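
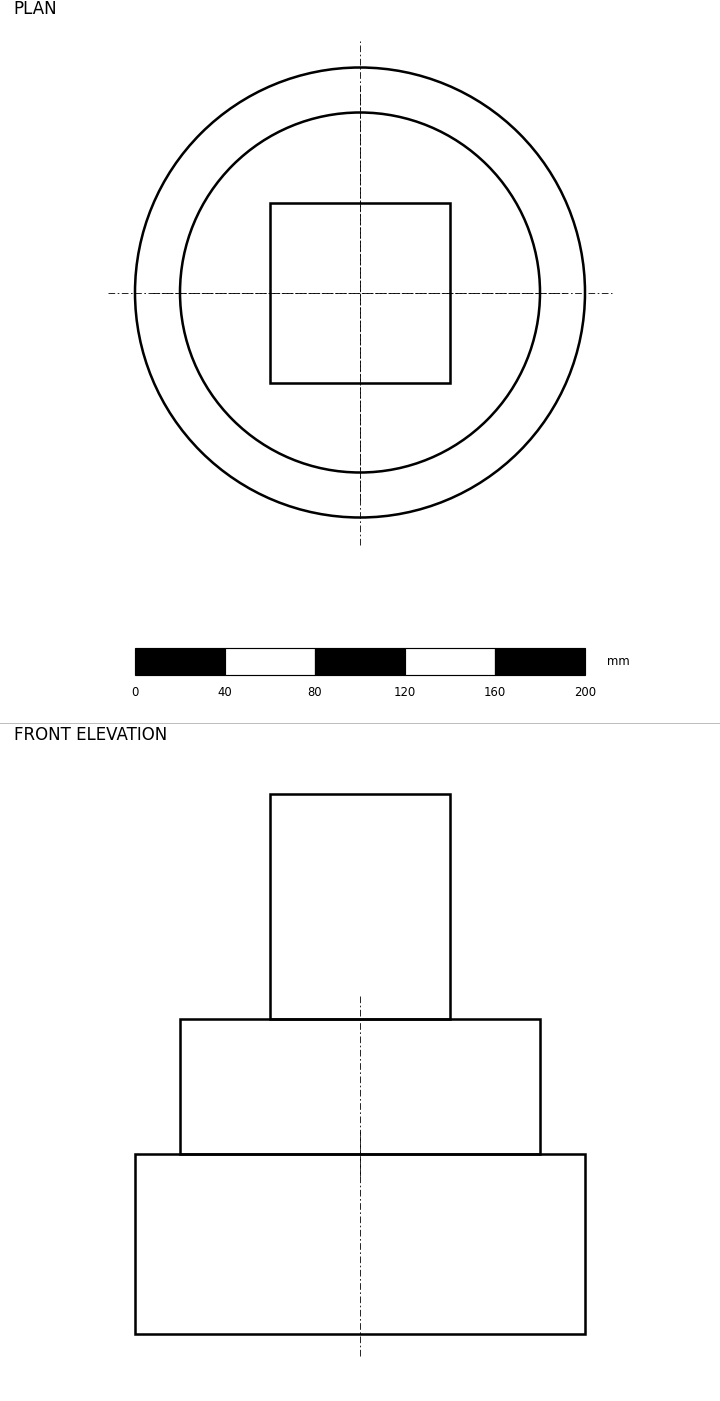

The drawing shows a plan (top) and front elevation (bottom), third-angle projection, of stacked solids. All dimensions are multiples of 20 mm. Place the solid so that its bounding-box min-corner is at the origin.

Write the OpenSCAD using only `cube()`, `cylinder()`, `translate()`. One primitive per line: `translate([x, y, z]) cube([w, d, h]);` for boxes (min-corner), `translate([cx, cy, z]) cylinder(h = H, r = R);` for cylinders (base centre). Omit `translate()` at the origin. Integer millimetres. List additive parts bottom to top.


translate([100, 100, 0]) cylinder(h = 80, r = 100);
translate([100, 100, 80]) cylinder(h = 60, r = 80);
translate([60, 60, 140]) cube([80, 80, 100]);


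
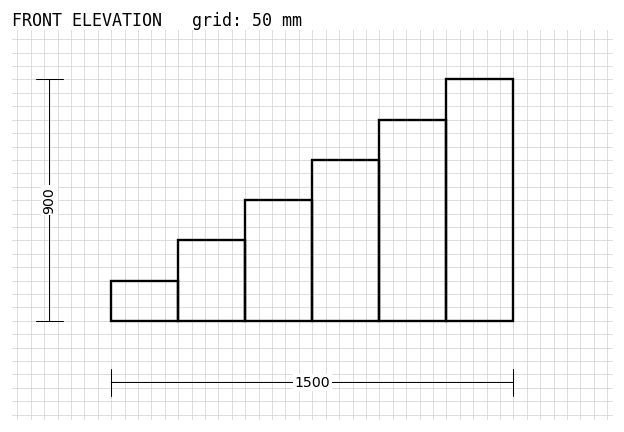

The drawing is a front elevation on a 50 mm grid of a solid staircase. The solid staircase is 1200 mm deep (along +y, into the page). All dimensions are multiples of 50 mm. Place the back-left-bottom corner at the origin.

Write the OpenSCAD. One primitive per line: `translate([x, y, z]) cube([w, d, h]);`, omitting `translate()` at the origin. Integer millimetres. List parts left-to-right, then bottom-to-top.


cube([250, 1200, 150]);
translate([250, 0, 0]) cube([250, 1200, 300]);
translate([500, 0, 0]) cube([250, 1200, 450]);
translate([750, 0, 0]) cube([250, 1200, 600]);
translate([1000, 0, 0]) cube([250, 1200, 750]);
translate([1250, 0, 0]) cube([250, 1200, 900]);


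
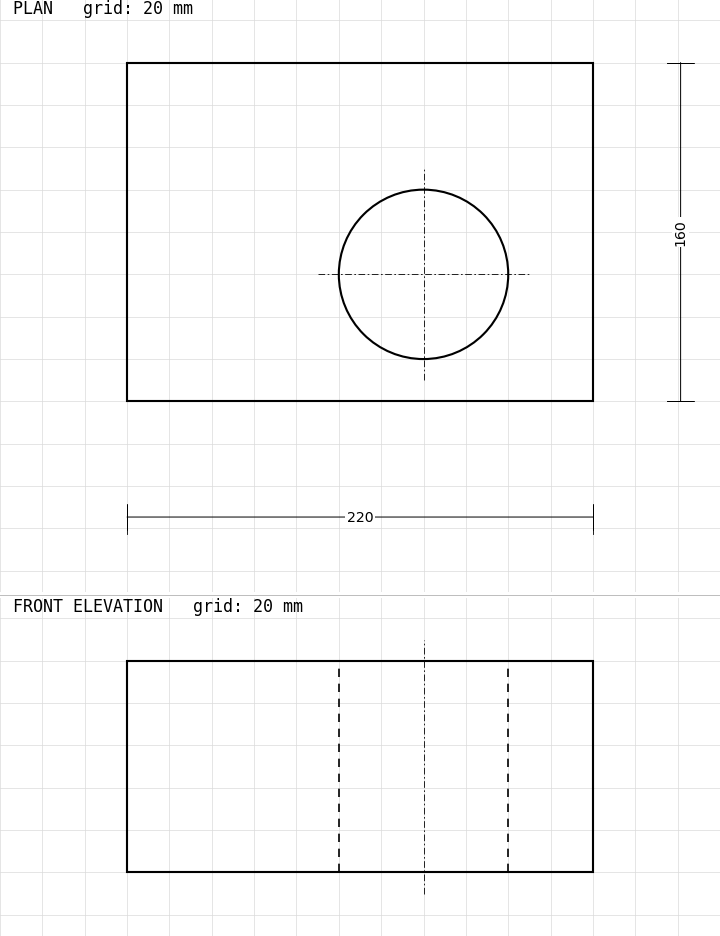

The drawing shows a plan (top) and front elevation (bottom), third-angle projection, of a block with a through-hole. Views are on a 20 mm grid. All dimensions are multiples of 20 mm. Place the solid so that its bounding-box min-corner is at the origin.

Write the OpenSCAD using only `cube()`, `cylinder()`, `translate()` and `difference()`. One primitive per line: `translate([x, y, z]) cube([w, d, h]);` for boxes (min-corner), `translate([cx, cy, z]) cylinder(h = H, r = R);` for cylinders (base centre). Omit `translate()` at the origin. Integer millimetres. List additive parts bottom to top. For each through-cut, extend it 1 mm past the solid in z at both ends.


difference() {
  cube([220, 160, 100]);
  translate([140, 60, -1]) cylinder(h = 102, r = 40);
}


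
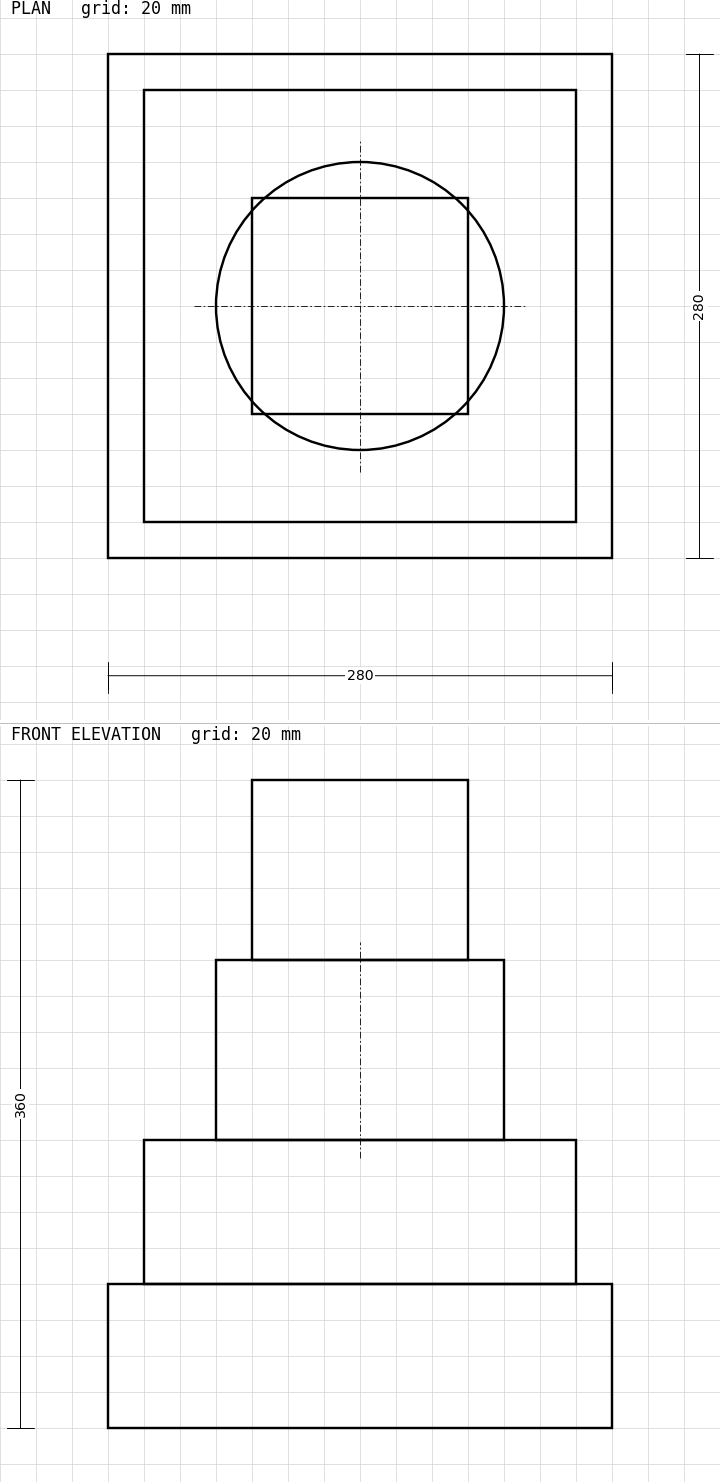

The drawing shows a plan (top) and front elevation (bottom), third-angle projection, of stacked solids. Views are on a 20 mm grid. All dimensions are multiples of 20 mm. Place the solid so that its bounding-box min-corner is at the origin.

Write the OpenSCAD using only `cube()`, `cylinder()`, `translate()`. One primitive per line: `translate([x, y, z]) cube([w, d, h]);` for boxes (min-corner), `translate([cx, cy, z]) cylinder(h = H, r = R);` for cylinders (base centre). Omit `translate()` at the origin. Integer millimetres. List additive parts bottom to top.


cube([280, 280, 80]);
translate([20, 20, 80]) cube([240, 240, 80]);
translate([140, 140, 160]) cylinder(h = 100, r = 80);
translate([80, 80, 260]) cube([120, 120, 100]);


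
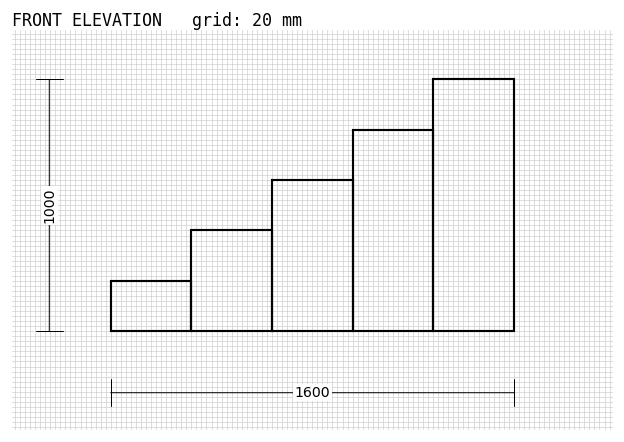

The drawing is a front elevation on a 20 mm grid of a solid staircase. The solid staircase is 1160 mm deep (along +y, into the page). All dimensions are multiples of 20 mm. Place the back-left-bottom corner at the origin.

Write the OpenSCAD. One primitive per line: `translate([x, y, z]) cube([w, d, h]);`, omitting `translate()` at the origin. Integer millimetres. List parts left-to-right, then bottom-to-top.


cube([320, 1160, 200]);
translate([320, 0, 0]) cube([320, 1160, 400]);
translate([640, 0, 0]) cube([320, 1160, 600]);
translate([960, 0, 0]) cube([320, 1160, 800]);
translate([1280, 0, 0]) cube([320, 1160, 1000]);


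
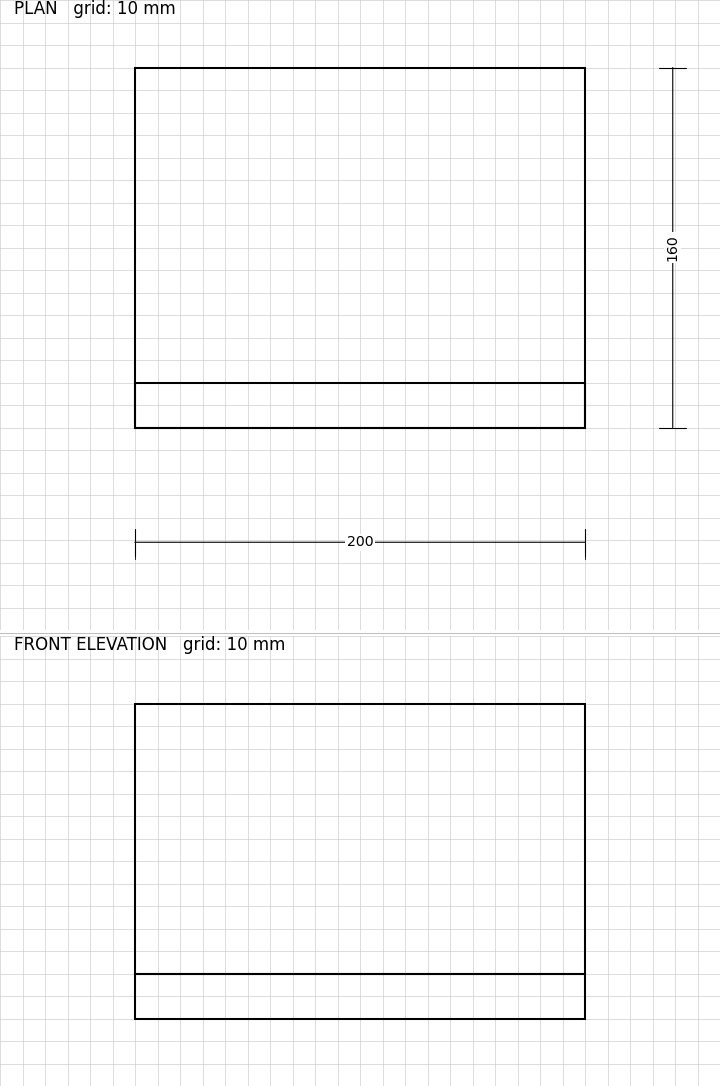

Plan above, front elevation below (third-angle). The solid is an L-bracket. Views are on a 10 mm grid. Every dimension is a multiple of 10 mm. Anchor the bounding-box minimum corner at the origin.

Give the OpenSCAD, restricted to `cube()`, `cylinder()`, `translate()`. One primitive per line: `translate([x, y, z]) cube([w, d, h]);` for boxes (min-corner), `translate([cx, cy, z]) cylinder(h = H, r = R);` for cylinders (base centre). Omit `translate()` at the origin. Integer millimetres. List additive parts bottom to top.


cube([200, 160, 20]);
translate([0, 0, 20]) cube([200, 20, 120]);


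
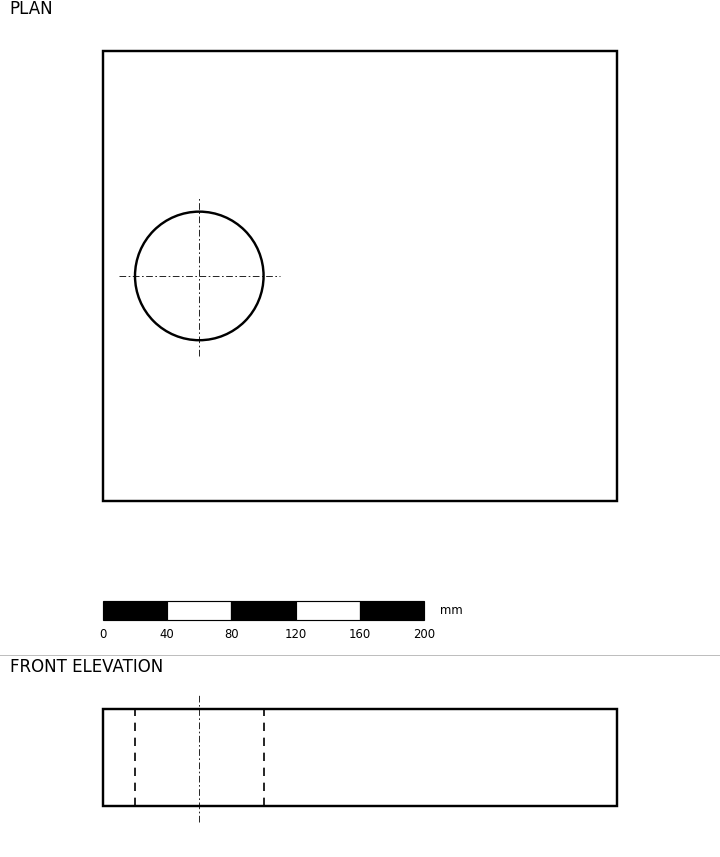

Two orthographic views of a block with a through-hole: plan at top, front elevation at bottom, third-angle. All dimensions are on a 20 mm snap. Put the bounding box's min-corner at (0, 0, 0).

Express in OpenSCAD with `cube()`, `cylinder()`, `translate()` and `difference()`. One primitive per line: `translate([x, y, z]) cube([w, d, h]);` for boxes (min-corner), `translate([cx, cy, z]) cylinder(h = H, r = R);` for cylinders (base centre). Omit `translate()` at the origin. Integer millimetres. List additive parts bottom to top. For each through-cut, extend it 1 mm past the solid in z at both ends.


difference() {
  cube([320, 280, 60]);
  translate([60, 140, -1]) cylinder(h = 62, r = 40);
}


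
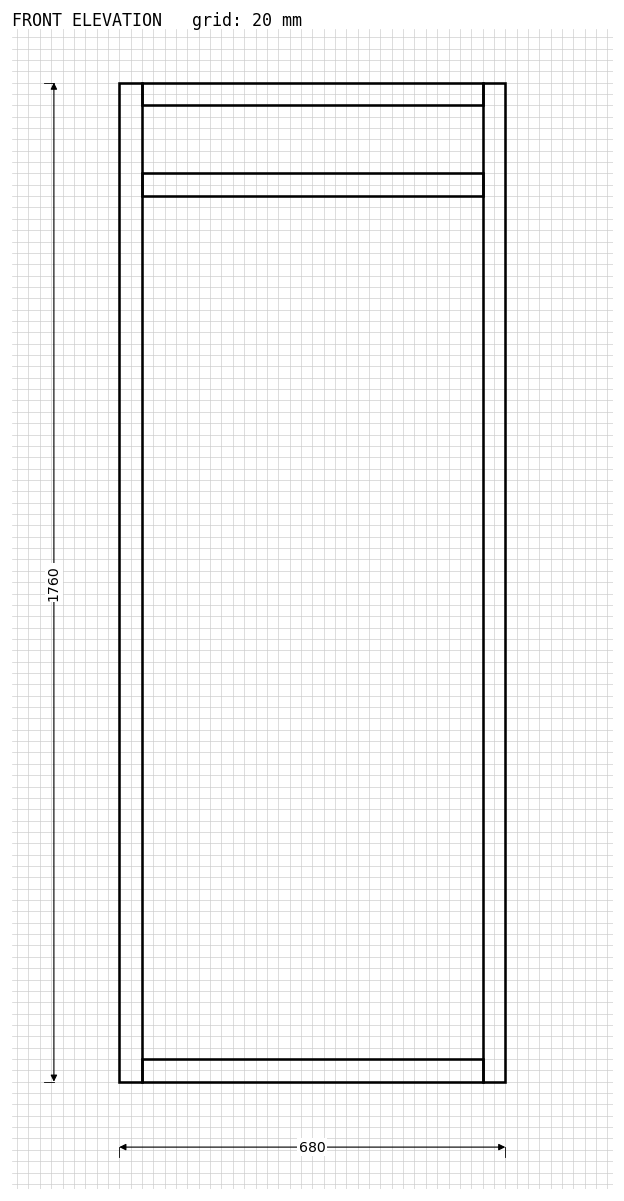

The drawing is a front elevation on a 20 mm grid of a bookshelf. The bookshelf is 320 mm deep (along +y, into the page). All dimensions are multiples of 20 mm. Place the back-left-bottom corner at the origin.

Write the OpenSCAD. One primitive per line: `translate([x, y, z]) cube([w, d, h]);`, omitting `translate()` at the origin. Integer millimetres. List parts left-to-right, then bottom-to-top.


cube([40, 320, 1760]);
translate([40, 0, 0]) cube([600, 320, 40]);
translate([40, 0, 1560]) cube([600, 320, 40]);
translate([40, 0, 1720]) cube([600, 320, 40]);
translate([640, 0, 0]) cube([40, 320, 1760]);


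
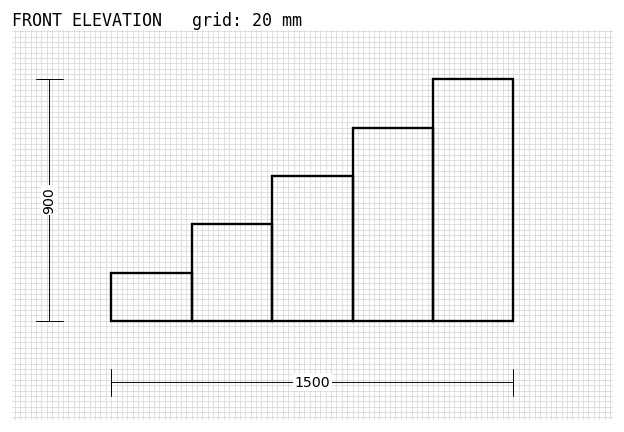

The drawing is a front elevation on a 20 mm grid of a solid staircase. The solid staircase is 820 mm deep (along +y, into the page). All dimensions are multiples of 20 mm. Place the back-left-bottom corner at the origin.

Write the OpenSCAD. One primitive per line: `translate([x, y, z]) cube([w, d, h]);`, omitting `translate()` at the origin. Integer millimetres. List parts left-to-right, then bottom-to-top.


cube([300, 820, 180]);
translate([300, 0, 0]) cube([300, 820, 360]);
translate([600, 0, 0]) cube([300, 820, 540]);
translate([900, 0, 0]) cube([300, 820, 720]);
translate([1200, 0, 0]) cube([300, 820, 900]);


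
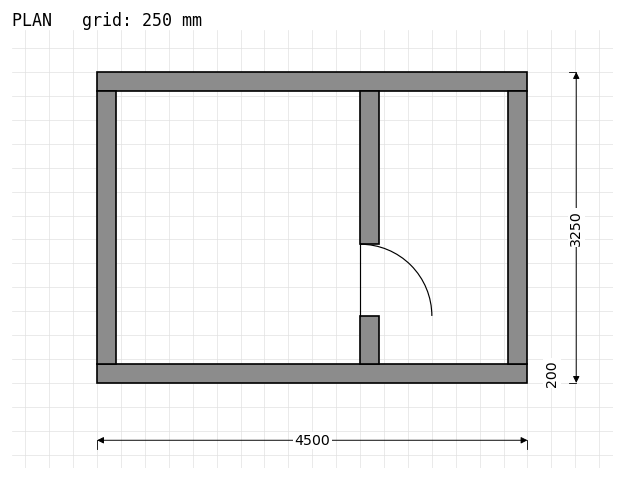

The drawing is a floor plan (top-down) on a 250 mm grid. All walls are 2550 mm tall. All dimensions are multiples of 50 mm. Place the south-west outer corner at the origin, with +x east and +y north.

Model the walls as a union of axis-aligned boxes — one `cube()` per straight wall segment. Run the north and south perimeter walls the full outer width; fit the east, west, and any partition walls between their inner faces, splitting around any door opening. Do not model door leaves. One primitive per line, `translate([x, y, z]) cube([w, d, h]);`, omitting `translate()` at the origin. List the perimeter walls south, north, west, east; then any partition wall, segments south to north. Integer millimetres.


cube([4500, 200, 2550]);
translate([0, 3050, 0]) cube([4500, 200, 2550]);
translate([0, 200, 0]) cube([200, 2850, 2550]);
translate([4300, 200, 0]) cube([200, 2850, 2550]);
translate([2750, 200, 0]) cube([200, 500, 2550]);
translate([2750, 1450, 0]) cube([200, 1600, 2550]);


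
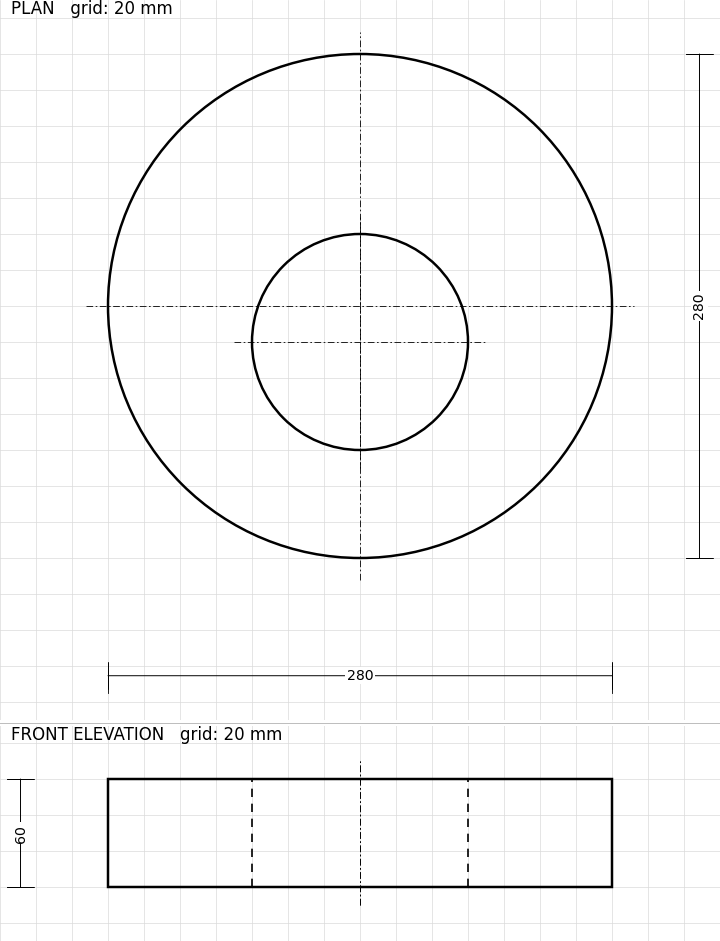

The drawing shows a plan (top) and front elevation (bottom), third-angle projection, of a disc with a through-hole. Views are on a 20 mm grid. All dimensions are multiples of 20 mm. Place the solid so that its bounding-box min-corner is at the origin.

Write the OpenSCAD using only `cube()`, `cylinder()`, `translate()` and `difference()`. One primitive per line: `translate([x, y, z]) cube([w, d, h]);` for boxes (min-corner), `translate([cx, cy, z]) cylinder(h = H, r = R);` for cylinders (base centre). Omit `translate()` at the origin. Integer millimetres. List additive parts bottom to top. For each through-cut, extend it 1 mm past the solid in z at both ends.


difference() {
  translate([140, 140, 0]) cylinder(h = 60, r = 140);
  translate([140, 120, -1]) cylinder(h = 62, r = 60);
}


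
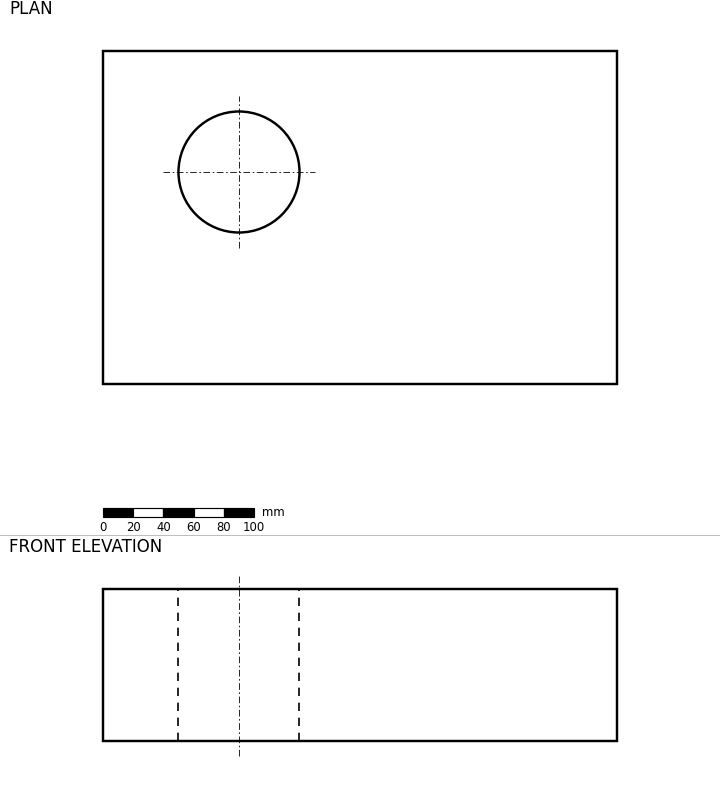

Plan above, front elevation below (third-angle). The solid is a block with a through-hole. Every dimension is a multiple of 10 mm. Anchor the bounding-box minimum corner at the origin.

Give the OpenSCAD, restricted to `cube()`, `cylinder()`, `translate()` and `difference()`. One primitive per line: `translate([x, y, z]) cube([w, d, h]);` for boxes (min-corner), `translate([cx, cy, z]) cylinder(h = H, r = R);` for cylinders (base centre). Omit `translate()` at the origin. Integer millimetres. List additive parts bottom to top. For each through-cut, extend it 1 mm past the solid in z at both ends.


difference() {
  cube([340, 220, 100]);
  translate([90, 140, -1]) cylinder(h = 102, r = 40);
}


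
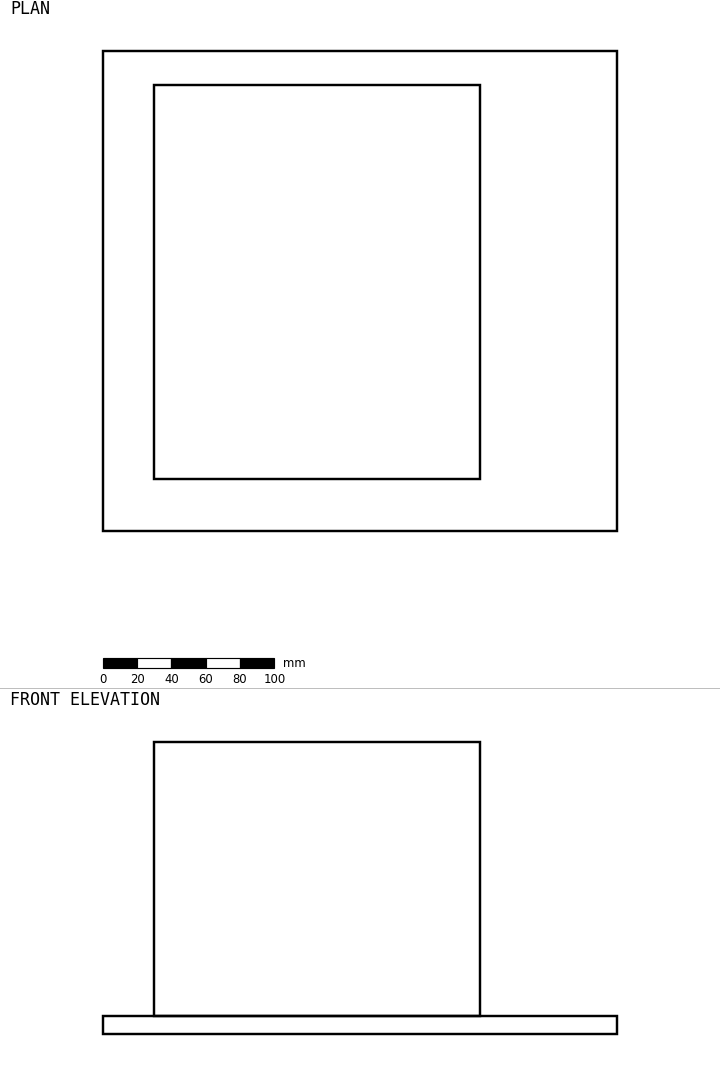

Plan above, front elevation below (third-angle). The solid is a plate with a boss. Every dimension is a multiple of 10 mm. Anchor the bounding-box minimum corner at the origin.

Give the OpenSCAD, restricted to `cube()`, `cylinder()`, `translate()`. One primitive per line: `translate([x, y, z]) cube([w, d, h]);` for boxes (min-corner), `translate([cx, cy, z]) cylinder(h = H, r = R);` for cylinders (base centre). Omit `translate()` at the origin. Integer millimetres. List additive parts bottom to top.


cube([300, 280, 10]);
translate([30, 30, 10]) cube([190, 230, 160]);


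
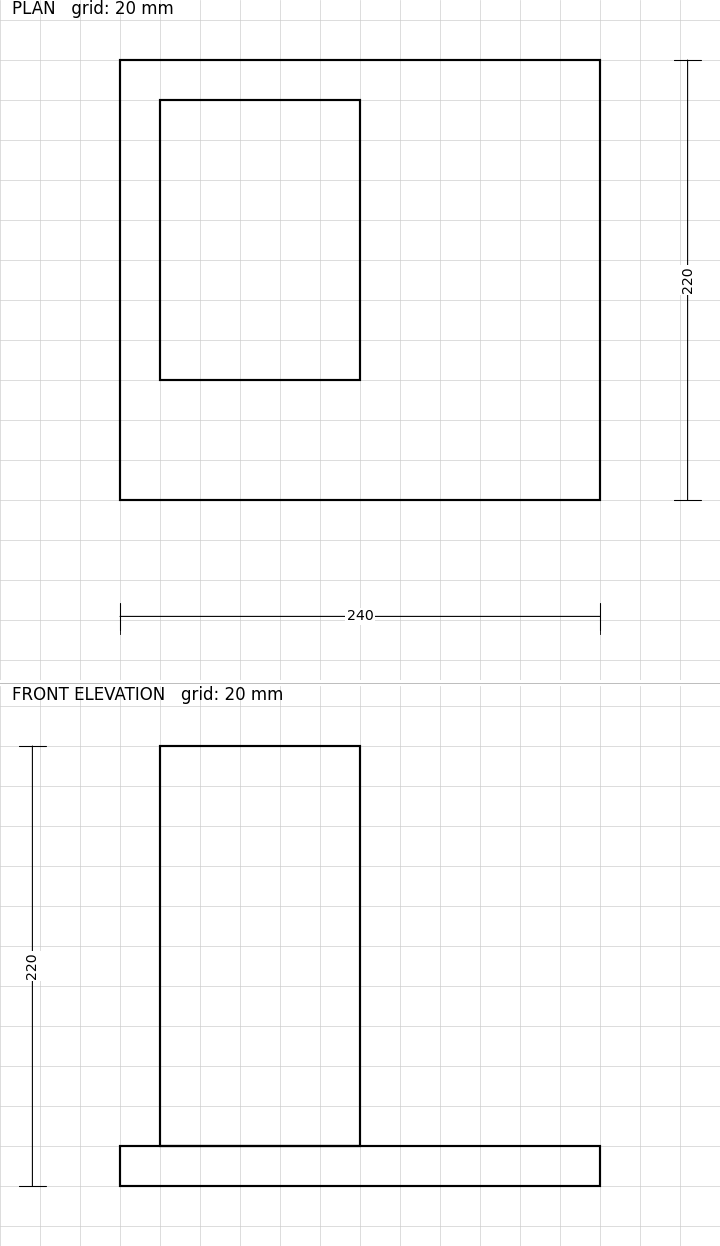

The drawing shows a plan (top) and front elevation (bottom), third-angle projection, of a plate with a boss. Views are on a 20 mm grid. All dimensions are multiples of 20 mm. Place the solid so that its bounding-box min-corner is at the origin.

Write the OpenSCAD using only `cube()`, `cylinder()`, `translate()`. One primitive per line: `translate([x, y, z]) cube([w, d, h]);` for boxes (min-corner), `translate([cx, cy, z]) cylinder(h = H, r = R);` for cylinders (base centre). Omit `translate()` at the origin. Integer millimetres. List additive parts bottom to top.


cube([240, 220, 20]);
translate([20, 60, 20]) cube([100, 140, 200]);


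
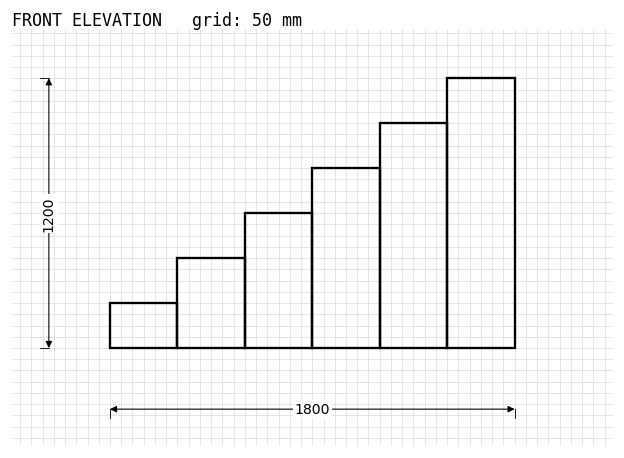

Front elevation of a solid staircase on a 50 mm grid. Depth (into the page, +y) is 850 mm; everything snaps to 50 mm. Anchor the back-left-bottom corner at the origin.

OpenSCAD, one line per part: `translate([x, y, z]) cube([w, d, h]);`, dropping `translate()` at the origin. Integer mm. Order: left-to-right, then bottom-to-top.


cube([300, 850, 200]);
translate([300, 0, 0]) cube([300, 850, 400]);
translate([600, 0, 0]) cube([300, 850, 600]);
translate([900, 0, 0]) cube([300, 850, 800]);
translate([1200, 0, 0]) cube([300, 850, 1000]);
translate([1500, 0, 0]) cube([300, 850, 1200]);


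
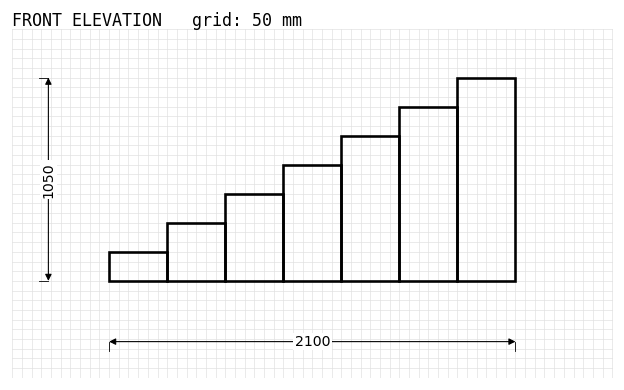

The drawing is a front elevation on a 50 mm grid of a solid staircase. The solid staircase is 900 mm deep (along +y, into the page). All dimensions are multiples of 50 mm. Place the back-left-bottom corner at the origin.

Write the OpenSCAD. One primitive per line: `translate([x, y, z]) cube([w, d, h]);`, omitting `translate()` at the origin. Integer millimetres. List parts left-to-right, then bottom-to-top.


cube([300, 900, 150]);
translate([300, 0, 0]) cube([300, 900, 300]);
translate([600, 0, 0]) cube([300, 900, 450]);
translate([900, 0, 0]) cube([300, 900, 600]);
translate([1200, 0, 0]) cube([300, 900, 750]);
translate([1500, 0, 0]) cube([300, 900, 900]);
translate([1800, 0, 0]) cube([300, 900, 1050]);


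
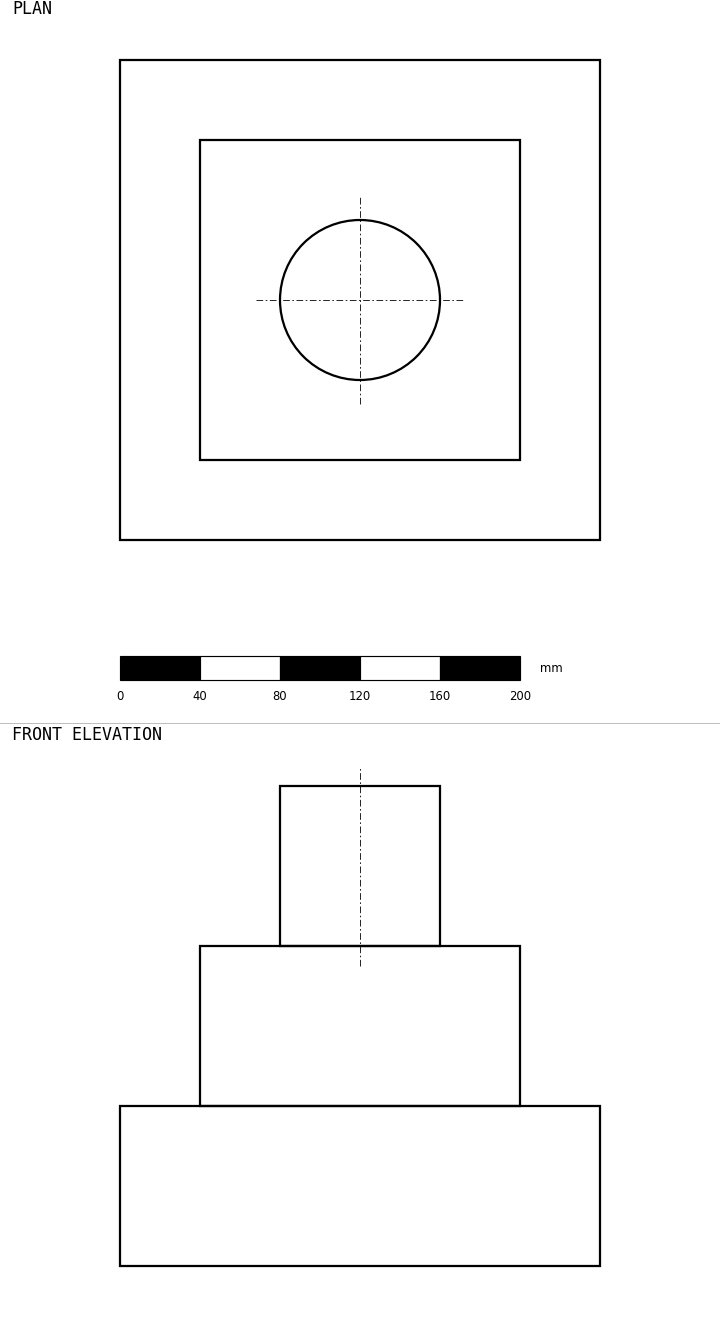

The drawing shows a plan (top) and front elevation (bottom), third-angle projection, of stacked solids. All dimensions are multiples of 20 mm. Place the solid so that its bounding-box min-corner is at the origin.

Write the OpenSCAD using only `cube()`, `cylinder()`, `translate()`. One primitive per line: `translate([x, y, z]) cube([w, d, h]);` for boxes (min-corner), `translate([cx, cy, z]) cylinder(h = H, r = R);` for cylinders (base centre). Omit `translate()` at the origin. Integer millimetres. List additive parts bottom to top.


cube([240, 240, 80]);
translate([40, 40, 80]) cube([160, 160, 80]);
translate([120, 120, 160]) cylinder(h = 80, r = 40);


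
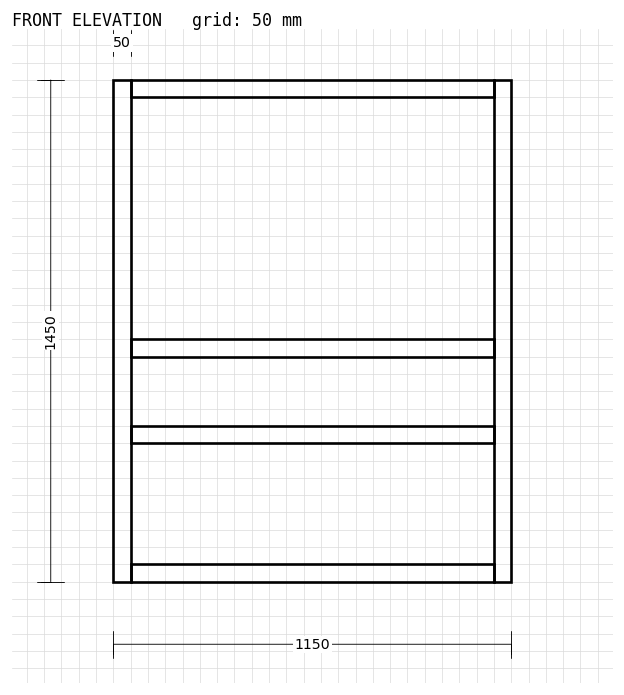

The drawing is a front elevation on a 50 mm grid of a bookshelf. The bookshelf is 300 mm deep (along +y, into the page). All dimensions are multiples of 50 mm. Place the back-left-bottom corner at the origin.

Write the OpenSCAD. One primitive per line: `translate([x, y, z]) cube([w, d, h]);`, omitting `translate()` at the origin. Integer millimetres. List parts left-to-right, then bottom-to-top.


cube([50, 300, 1450]);
translate([50, 0, 0]) cube([1050, 300, 50]);
translate([50, 0, 400]) cube([1050, 300, 50]);
translate([50, 0, 650]) cube([1050, 300, 50]);
translate([50, 0, 1400]) cube([1050, 300, 50]);
translate([1100, 0, 0]) cube([50, 300, 1450]);


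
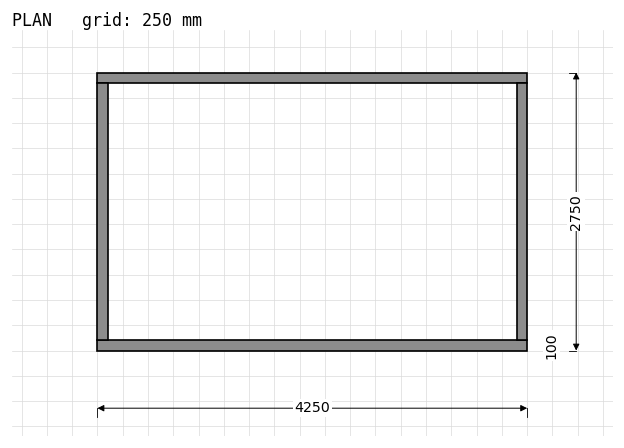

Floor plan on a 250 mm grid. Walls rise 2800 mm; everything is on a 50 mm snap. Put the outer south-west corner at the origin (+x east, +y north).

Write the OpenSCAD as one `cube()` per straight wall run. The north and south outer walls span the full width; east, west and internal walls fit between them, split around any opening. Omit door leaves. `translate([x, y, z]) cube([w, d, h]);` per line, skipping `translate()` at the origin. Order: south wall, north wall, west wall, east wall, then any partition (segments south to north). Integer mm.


cube([4250, 100, 2800]);
translate([0, 2650, 0]) cube([4250, 100, 2800]);
translate([0, 100, 0]) cube([100, 2550, 2800]);
translate([4150, 100, 0]) cube([100, 2550, 2800]);


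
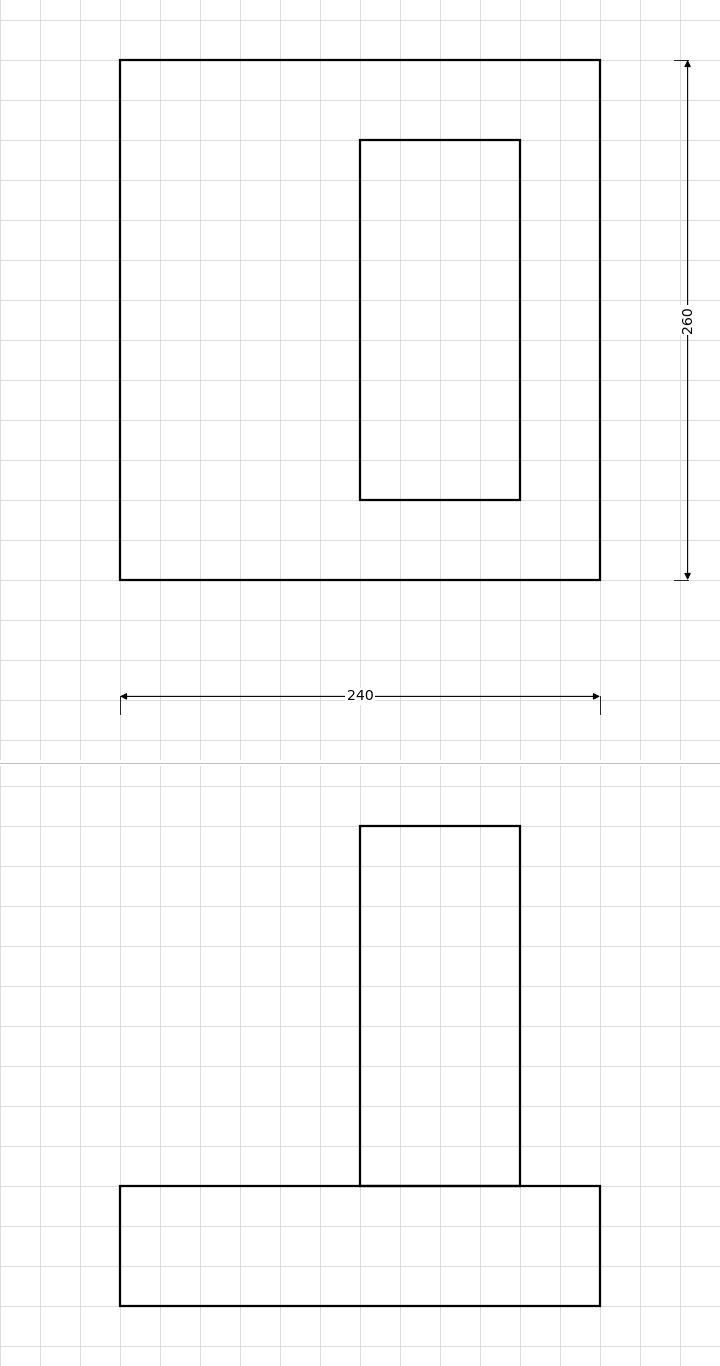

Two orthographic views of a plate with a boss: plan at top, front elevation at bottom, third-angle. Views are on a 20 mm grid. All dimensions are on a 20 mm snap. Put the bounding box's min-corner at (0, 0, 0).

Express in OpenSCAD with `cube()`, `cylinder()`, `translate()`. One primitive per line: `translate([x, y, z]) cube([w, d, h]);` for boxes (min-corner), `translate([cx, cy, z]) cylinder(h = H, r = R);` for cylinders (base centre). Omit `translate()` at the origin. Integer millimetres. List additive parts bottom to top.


cube([240, 260, 60]);
translate([120, 40, 60]) cube([80, 180, 180]);


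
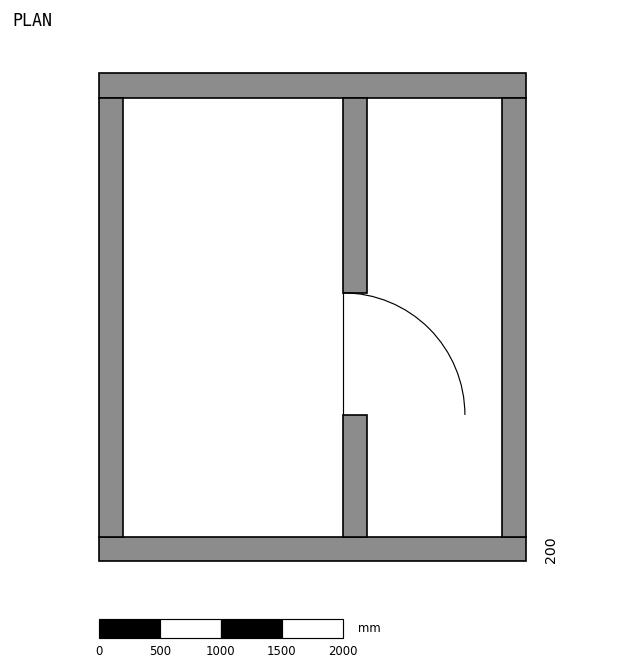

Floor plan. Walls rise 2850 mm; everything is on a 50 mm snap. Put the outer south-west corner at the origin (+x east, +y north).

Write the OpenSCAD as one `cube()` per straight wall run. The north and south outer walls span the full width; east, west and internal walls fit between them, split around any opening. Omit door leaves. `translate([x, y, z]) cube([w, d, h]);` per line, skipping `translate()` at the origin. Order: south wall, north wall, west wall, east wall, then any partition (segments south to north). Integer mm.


cube([3500, 200, 2850]);
translate([0, 3800, 0]) cube([3500, 200, 2850]);
translate([0, 200, 0]) cube([200, 3600, 2850]);
translate([3300, 200, 0]) cube([200, 3600, 2850]);
translate([2000, 200, 0]) cube([200, 1000, 2850]);
translate([2000, 2200, 0]) cube([200, 1600, 2850]);


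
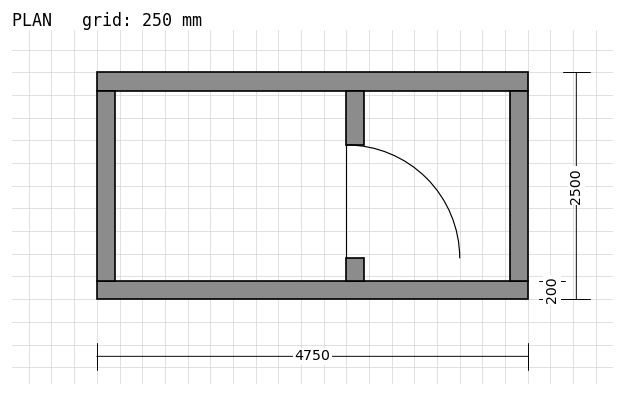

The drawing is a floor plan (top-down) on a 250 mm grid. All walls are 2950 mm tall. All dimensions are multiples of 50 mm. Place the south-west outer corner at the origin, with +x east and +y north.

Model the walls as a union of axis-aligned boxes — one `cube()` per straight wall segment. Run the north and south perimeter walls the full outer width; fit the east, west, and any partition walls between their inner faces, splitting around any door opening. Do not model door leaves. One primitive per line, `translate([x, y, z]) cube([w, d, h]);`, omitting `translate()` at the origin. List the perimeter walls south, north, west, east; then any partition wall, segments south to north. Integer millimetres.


cube([4750, 200, 2950]);
translate([0, 2300, 0]) cube([4750, 200, 2950]);
translate([0, 200, 0]) cube([200, 2100, 2950]);
translate([4550, 200, 0]) cube([200, 2100, 2950]);
translate([2750, 200, 0]) cube([200, 250, 2950]);
translate([2750, 1700, 0]) cube([200, 600, 2950]);


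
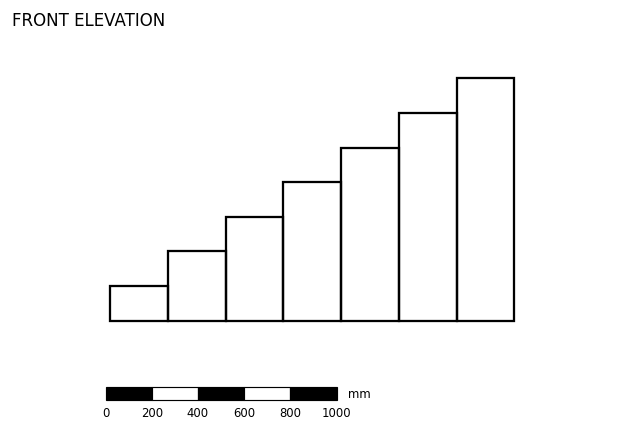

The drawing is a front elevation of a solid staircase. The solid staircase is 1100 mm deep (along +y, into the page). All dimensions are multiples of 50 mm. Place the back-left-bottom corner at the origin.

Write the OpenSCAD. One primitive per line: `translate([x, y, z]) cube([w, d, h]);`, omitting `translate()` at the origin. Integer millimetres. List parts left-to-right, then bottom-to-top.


cube([250, 1100, 150]);
translate([250, 0, 0]) cube([250, 1100, 300]);
translate([500, 0, 0]) cube([250, 1100, 450]);
translate([750, 0, 0]) cube([250, 1100, 600]);
translate([1000, 0, 0]) cube([250, 1100, 750]);
translate([1250, 0, 0]) cube([250, 1100, 900]);
translate([1500, 0, 0]) cube([250, 1100, 1050]);


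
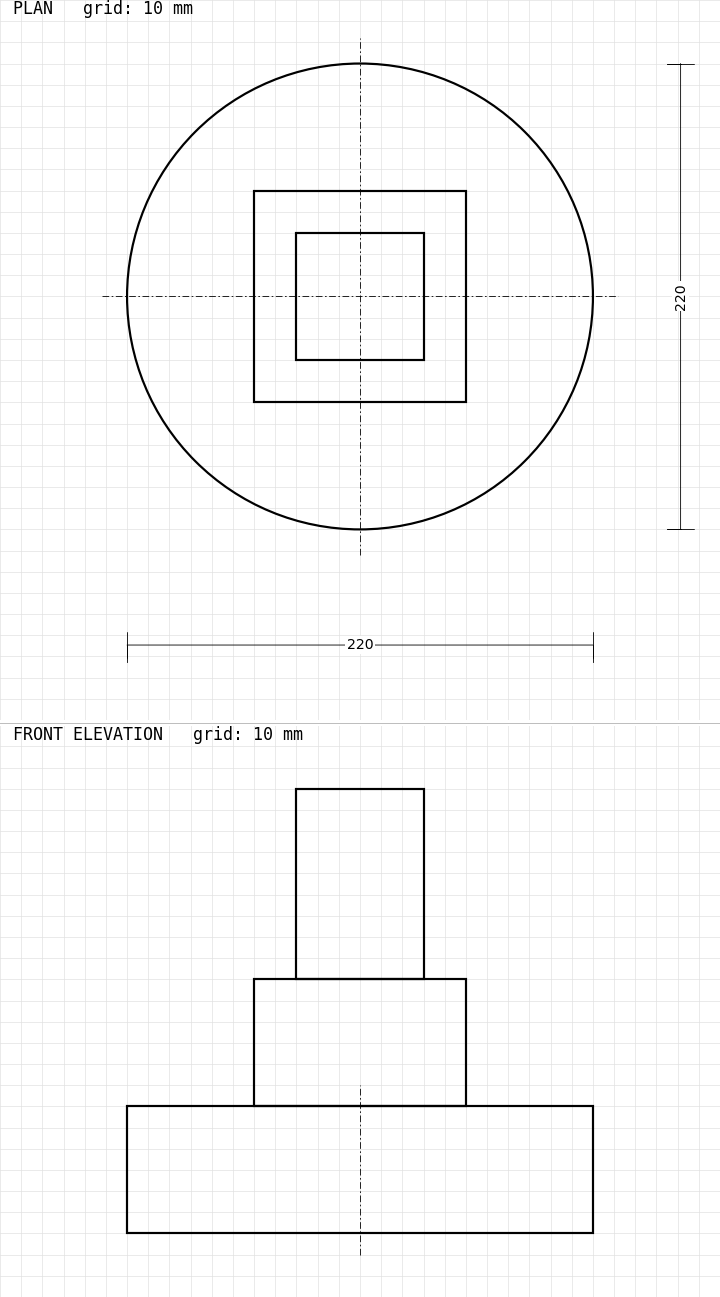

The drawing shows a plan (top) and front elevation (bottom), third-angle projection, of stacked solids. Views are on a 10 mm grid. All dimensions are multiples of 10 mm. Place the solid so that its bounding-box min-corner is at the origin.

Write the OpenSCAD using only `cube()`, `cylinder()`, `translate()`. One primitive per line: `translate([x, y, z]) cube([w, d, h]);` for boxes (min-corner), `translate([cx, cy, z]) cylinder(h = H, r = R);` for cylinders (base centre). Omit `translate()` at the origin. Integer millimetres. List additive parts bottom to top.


translate([110, 110, 0]) cylinder(h = 60, r = 110);
translate([60, 60, 60]) cube([100, 100, 60]);
translate([80, 80, 120]) cube([60, 60, 90]);


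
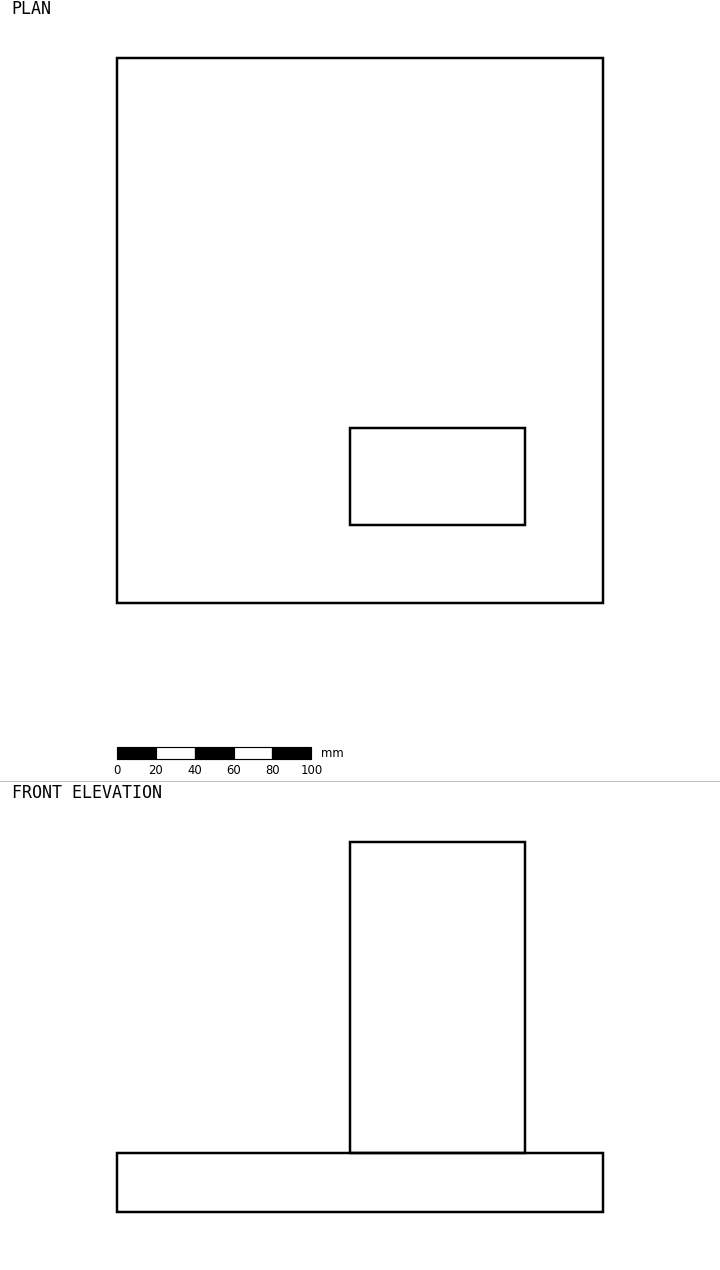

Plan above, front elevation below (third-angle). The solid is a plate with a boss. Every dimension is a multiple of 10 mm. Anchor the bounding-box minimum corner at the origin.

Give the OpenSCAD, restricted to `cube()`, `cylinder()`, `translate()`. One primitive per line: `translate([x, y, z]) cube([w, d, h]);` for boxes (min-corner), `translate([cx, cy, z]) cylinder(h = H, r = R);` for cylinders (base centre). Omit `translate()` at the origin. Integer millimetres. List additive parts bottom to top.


cube([250, 280, 30]);
translate([120, 40, 30]) cube([90, 50, 160]);


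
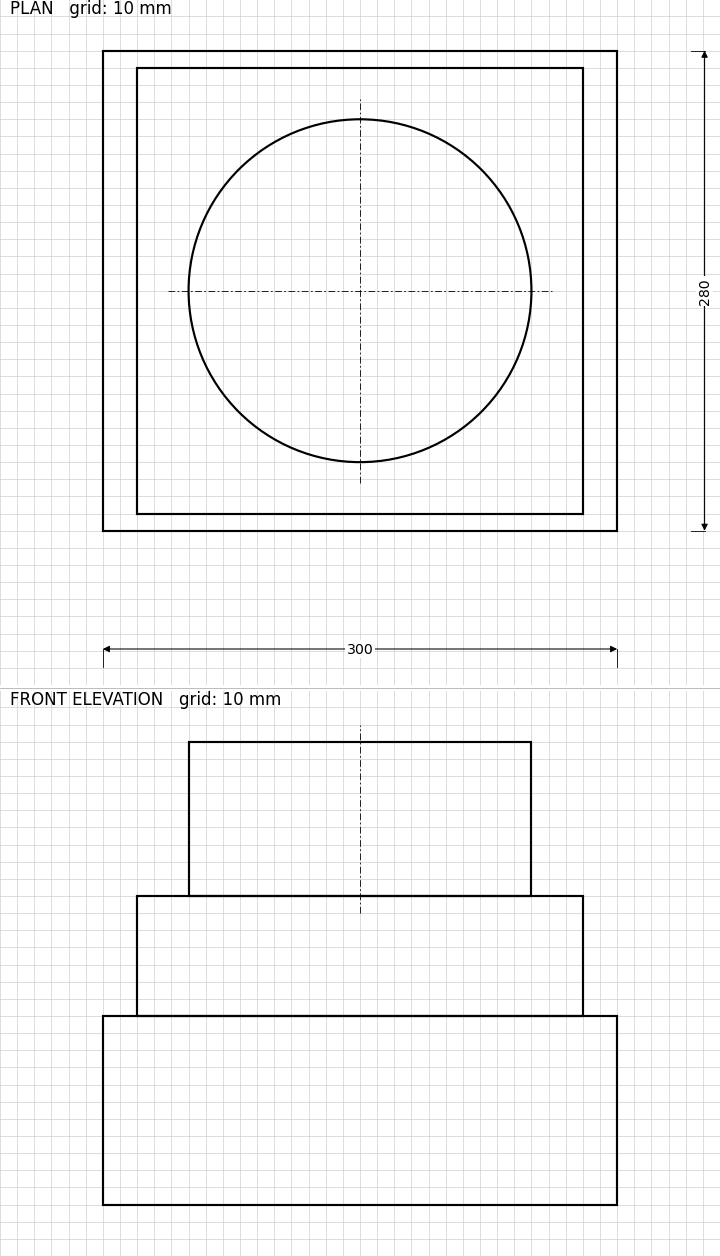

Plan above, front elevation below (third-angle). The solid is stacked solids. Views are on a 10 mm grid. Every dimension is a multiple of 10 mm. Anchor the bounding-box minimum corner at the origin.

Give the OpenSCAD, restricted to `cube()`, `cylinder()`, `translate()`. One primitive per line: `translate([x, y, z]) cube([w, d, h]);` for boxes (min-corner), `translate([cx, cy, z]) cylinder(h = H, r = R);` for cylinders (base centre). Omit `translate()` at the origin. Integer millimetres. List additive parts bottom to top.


cube([300, 280, 110]);
translate([20, 10, 110]) cube([260, 260, 70]);
translate([150, 140, 180]) cylinder(h = 90, r = 100);


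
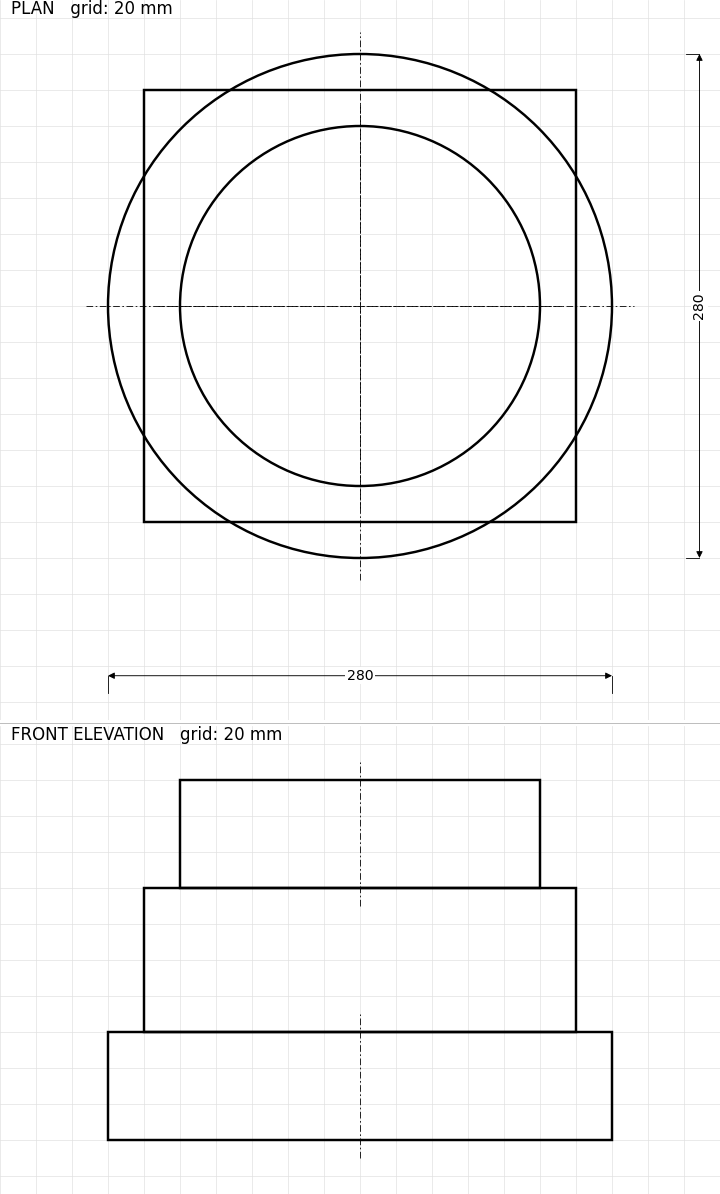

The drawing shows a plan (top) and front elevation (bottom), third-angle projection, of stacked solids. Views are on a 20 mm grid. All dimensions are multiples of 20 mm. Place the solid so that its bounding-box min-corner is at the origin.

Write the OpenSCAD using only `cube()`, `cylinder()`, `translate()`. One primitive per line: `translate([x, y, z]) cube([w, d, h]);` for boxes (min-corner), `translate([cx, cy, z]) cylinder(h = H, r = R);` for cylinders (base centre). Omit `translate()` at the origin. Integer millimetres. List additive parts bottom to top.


translate([140, 140, 0]) cylinder(h = 60, r = 140);
translate([20, 20, 60]) cube([240, 240, 80]);
translate([140, 140, 140]) cylinder(h = 60, r = 100);


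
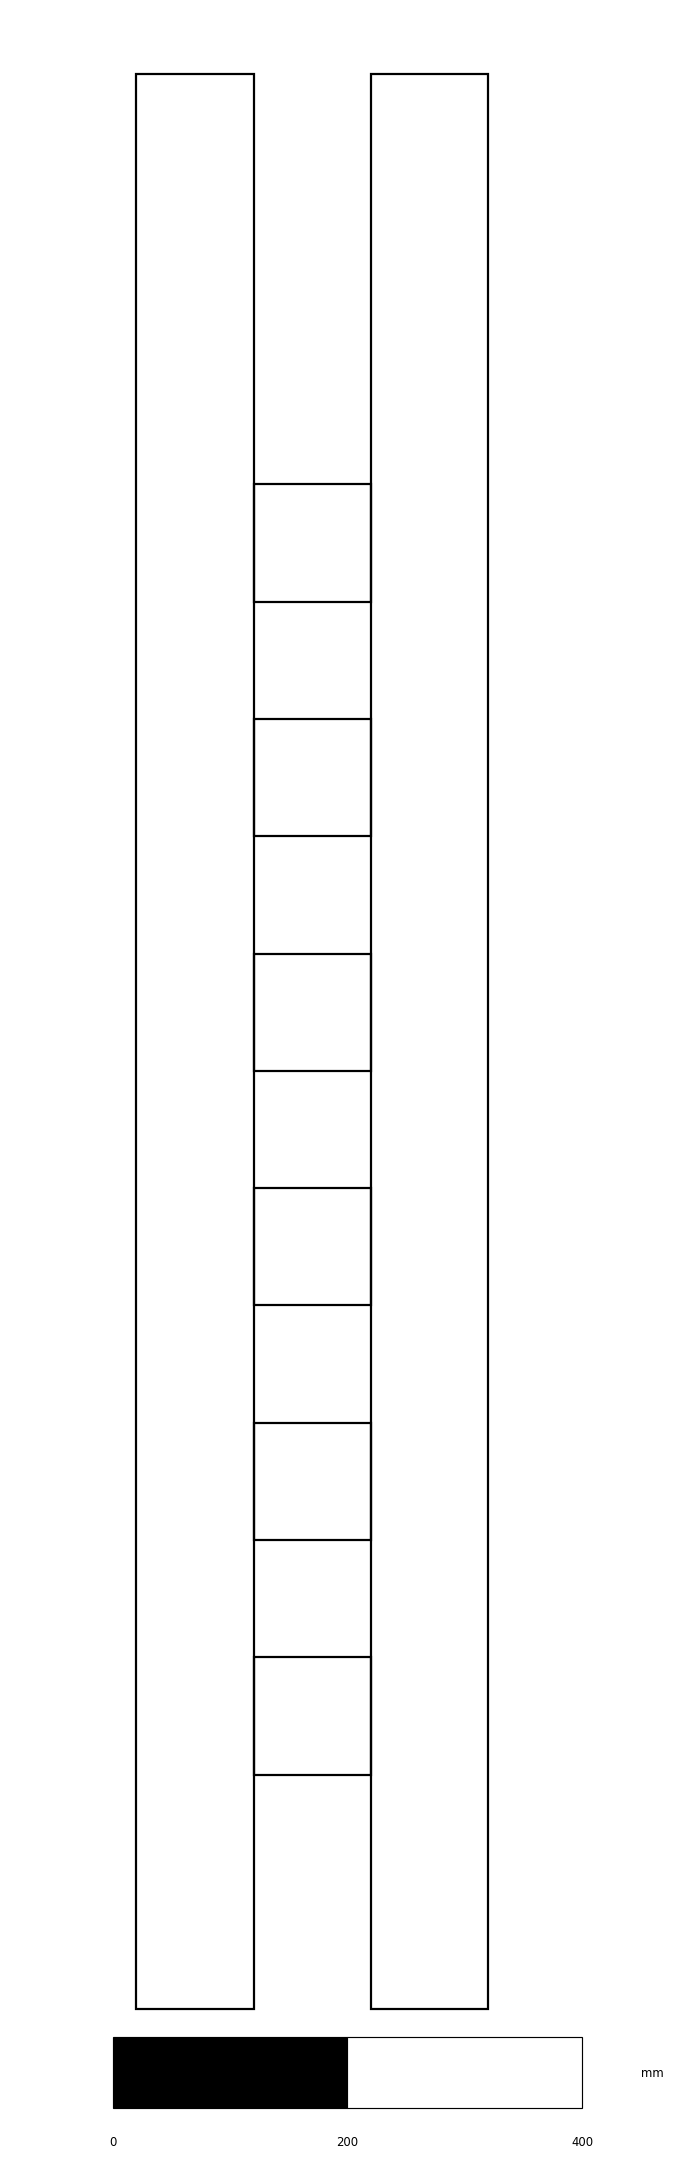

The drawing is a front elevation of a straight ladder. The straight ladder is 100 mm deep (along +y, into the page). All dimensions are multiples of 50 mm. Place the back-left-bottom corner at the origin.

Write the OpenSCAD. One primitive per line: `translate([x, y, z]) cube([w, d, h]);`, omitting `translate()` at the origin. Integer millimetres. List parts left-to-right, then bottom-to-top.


cube([100, 100, 1650]);
translate([100, 0, 200]) cube([100, 100, 100]);
translate([100, 0, 400]) cube([100, 100, 100]);
translate([100, 0, 600]) cube([100, 100, 100]);
translate([100, 0, 800]) cube([100, 100, 100]);
translate([100, 0, 1000]) cube([100, 100, 100]);
translate([100, 0, 1200]) cube([100, 100, 100]);
translate([200, 0, 0]) cube([100, 100, 1650]);


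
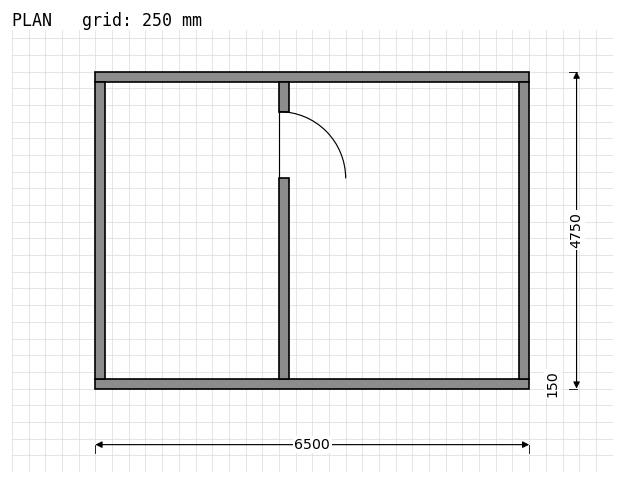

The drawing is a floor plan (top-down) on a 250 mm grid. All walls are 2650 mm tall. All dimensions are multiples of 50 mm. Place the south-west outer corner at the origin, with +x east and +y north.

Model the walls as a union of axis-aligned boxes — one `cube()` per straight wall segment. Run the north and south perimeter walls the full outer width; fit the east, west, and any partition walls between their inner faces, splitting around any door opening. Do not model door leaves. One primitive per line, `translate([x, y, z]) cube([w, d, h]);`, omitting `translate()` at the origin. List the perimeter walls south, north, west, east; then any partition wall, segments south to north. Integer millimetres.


cube([6500, 150, 2650]);
translate([0, 4600, 0]) cube([6500, 150, 2650]);
translate([0, 150, 0]) cube([150, 4450, 2650]);
translate([6350, 150, 0]) cube([150, 4450, 2650]);
translate([2750, 150, 0]) cube([150, 3000, 2650]);
translate([2750, 4150, 0]) cube([150, 450, 2650]);


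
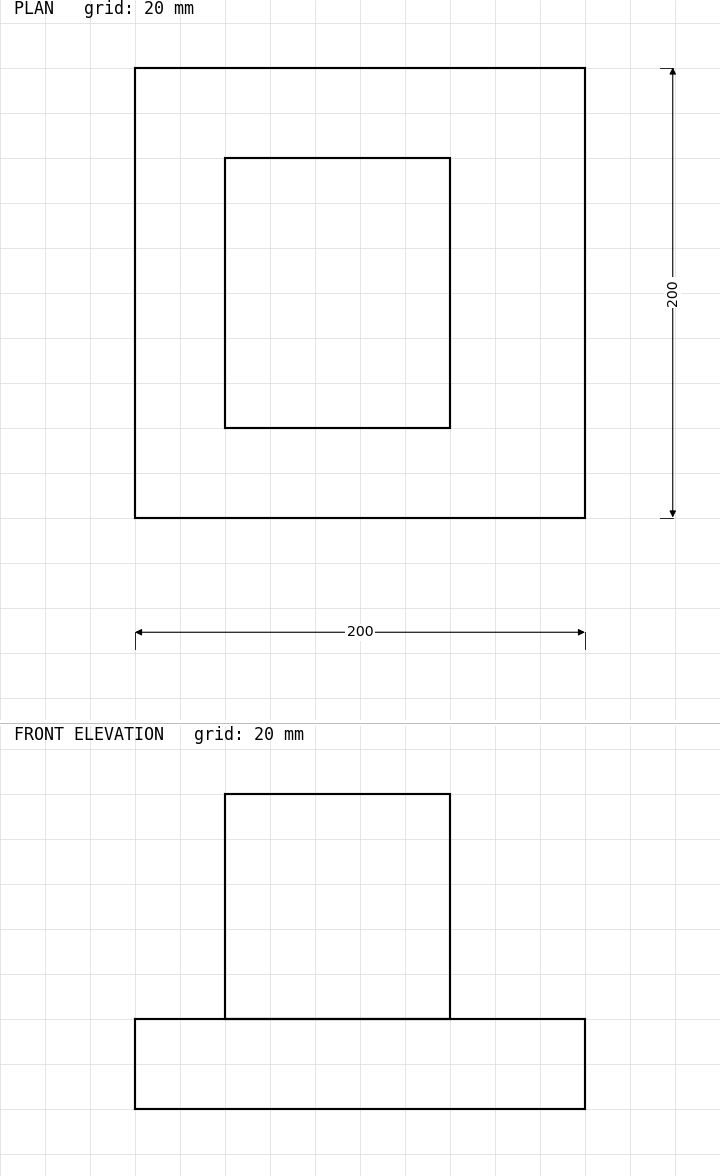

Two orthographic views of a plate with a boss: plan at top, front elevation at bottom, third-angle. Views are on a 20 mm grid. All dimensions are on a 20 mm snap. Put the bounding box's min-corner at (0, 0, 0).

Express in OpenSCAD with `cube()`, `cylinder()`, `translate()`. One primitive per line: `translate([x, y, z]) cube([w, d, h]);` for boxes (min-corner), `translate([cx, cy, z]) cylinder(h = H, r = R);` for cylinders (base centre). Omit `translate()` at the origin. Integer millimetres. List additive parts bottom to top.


cube([200, 200, 40]);
translate([40, 40, 40]) cube([100, 120, 100]);


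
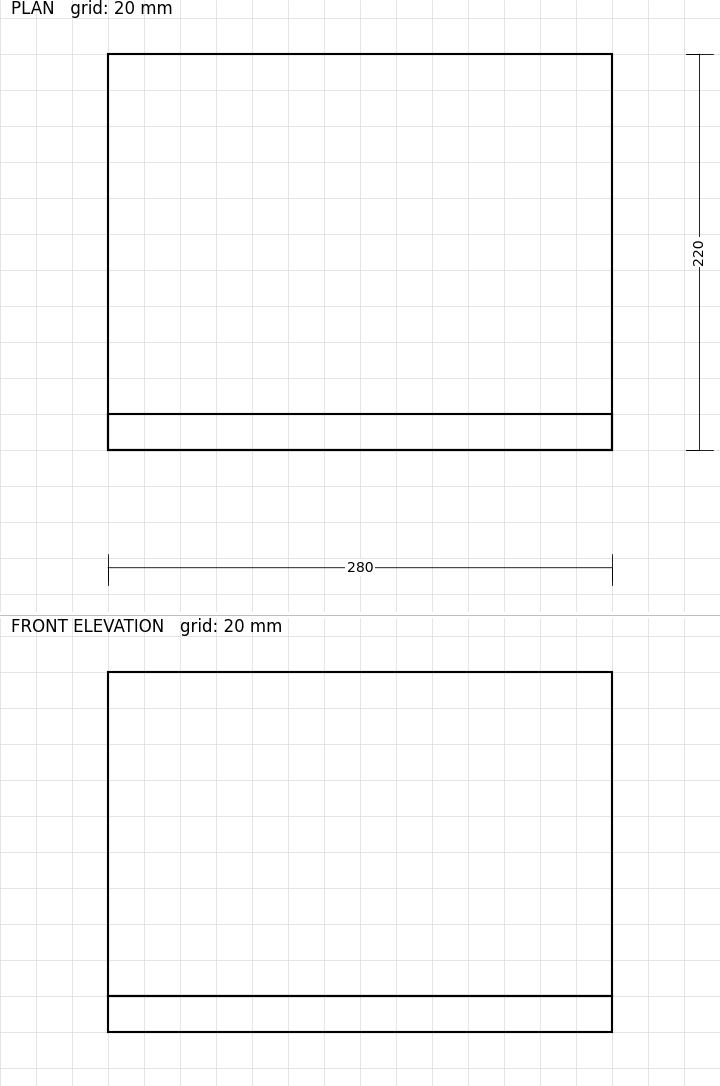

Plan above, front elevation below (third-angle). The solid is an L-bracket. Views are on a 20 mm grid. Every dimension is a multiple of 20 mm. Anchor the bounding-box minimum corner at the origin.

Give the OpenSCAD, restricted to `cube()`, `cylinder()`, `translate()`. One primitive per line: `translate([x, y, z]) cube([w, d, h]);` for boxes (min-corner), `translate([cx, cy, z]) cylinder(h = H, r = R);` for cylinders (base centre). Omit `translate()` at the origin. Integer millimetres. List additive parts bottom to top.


cube([280, 220, 20]);
translate([0, 0, 20]) cube([280, 20, 180]);


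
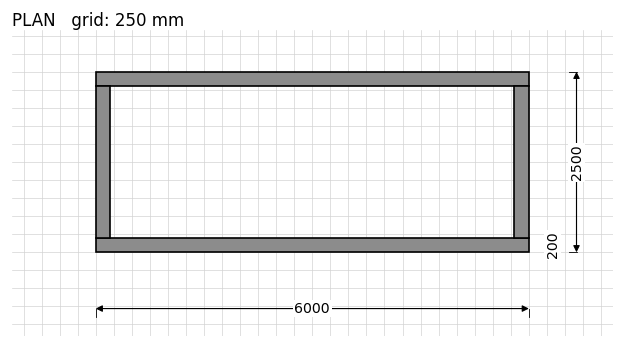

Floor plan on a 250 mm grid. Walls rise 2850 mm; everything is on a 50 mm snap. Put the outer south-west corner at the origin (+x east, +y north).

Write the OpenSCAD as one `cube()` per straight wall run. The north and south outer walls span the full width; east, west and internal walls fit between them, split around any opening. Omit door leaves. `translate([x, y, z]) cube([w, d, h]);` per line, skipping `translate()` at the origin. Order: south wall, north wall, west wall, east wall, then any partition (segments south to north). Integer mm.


cube([6000, 200, 2850]);
translate([0, 2300, 0]) cube([6000, 200, 2850]);
translate([0, 200, 0]) cube([200, 2100, 2850]);
translate([5800, 200, 0]) cube([200, 2100, 2850]);


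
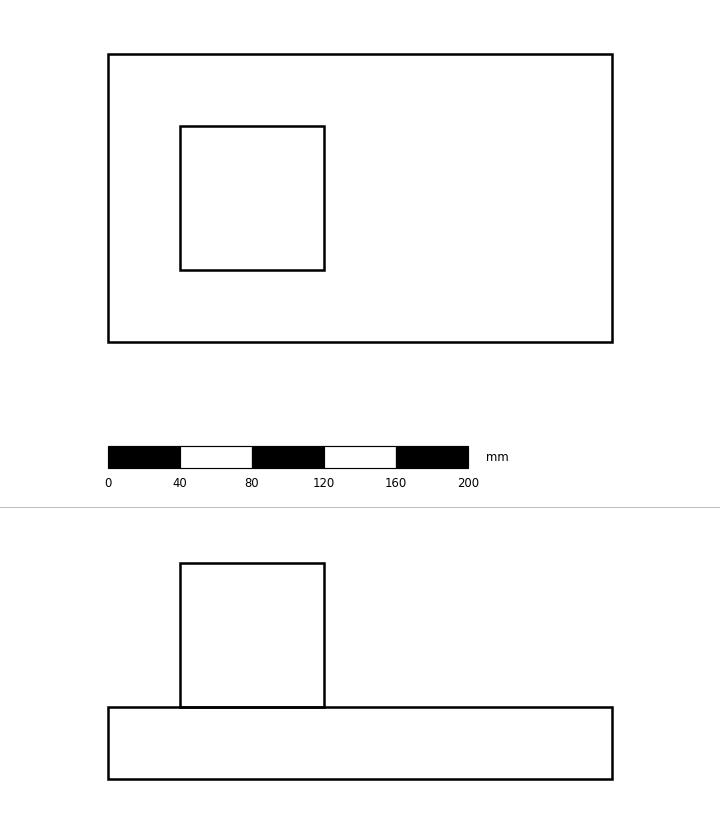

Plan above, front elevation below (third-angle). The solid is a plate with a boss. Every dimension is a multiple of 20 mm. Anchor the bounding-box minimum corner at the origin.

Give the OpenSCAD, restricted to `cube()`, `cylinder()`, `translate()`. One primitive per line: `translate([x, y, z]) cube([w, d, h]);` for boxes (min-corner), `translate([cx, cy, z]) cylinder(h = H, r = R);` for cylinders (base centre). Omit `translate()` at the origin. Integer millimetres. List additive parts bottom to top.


cube([280, 160, 40]);
translate([40, 40, 40]) cube([80, 80, 80]);


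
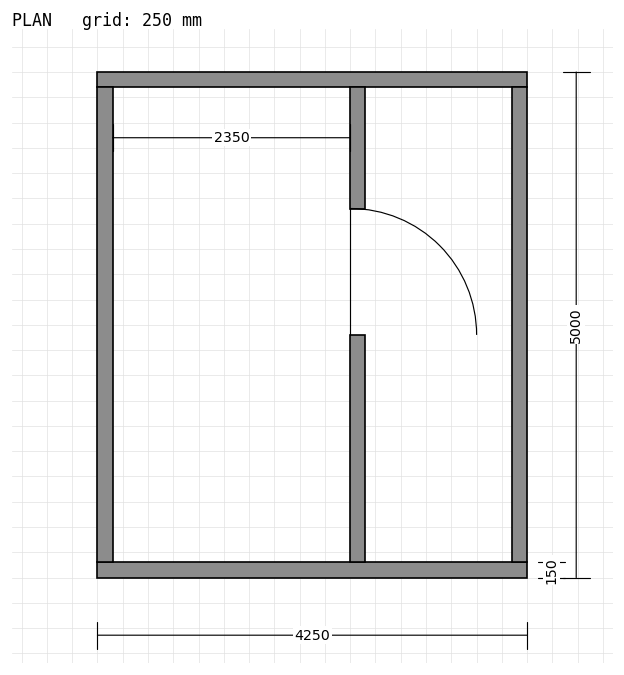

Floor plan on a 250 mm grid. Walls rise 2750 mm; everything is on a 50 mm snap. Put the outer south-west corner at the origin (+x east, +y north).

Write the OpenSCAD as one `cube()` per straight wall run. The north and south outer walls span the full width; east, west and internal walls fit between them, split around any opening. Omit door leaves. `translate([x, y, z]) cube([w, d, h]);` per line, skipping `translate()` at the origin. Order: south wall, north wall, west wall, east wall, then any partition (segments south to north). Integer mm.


cube([4250, 150, 2750]);
translate([0, 4850, 0]) cube([4250, 150, 2750]);
translate([0, 150, 0]) cube([150, 4700, 2750]);
translate([4100, 150, 0]) cube([150, 4700, 2750]);
translate([2500, 150, 0]) cube([150, 2250, 2750]);
translate([2500, 3650, 0]) cube([150, 1200, 2750]);


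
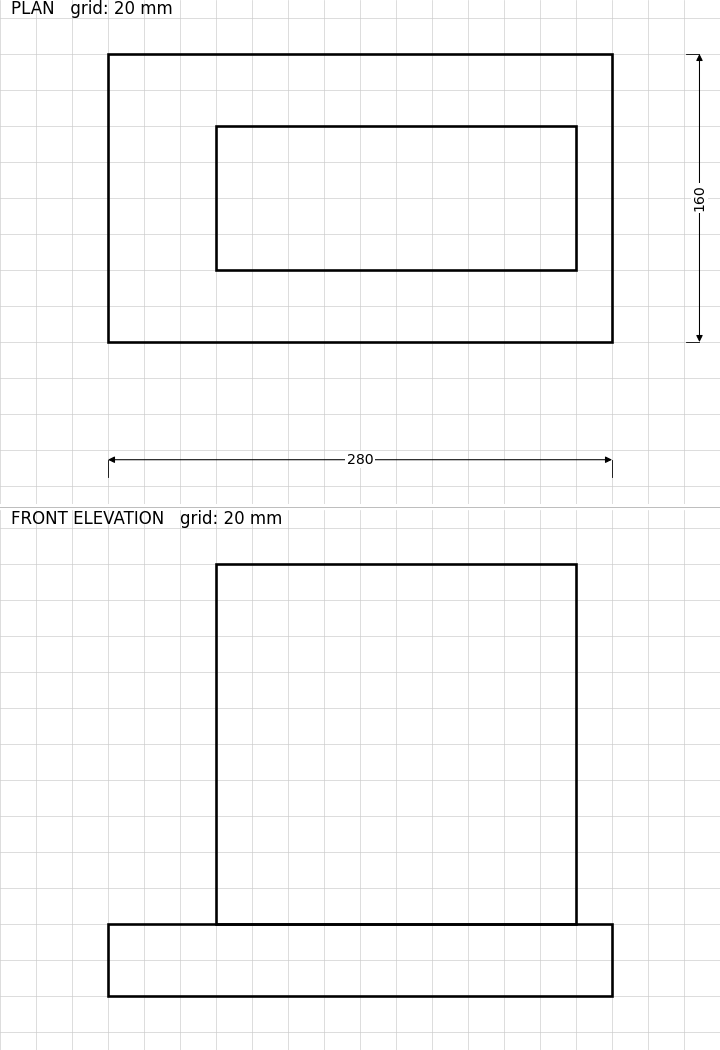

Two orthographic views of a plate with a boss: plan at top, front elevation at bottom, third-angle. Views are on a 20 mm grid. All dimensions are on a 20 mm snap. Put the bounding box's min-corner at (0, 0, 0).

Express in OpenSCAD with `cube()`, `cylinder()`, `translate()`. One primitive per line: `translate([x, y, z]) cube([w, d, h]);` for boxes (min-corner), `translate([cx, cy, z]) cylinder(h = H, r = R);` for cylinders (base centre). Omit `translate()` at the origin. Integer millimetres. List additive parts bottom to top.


cube([280, 160, 40]);
translate([60, 40, 40]) cube([200, 80, 200]);
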